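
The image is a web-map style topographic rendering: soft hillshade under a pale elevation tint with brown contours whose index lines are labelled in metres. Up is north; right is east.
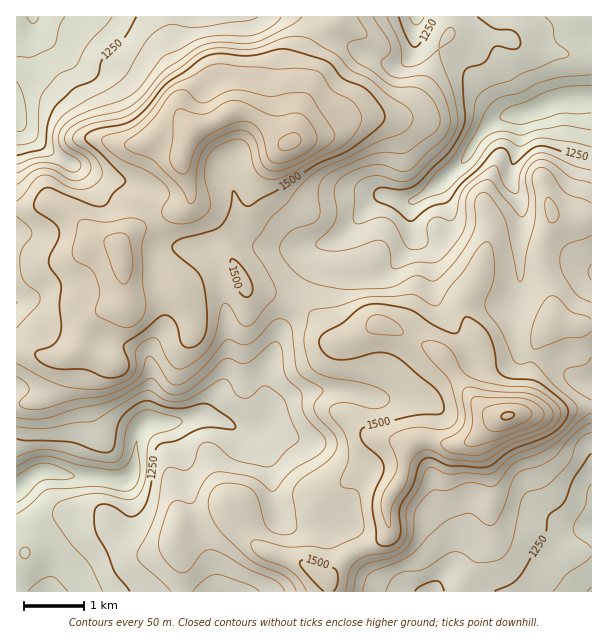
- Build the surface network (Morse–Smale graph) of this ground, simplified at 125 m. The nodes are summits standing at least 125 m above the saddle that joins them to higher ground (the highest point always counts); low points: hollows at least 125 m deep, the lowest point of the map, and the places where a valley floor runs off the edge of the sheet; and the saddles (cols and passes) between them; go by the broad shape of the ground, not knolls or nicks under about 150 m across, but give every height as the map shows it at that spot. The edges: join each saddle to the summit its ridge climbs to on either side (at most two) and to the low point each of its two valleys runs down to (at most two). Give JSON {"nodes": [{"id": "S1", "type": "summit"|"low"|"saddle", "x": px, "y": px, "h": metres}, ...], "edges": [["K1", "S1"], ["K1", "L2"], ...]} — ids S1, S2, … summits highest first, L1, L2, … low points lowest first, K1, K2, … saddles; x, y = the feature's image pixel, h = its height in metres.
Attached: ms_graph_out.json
{"nodes": [
{"id": "S1", "type": "summit", "x": 507, "y": 416, "h": 1756},
{"id": "S2", "type": "summit", "x": 290, "y": 143, "h": 1707},
{"id": "L1", "type": "low", "x": 579, "y": 99, "h": 1063},
{"id": "L2", "type": "low", "x": 17, "y": 491, "h": 1064},
{"id": "L3", "type": "low", "x": 32, "y": 17, "h": 1094},
{"id": "L4", "type": "low", "x": 591, "y": 591, "h": 1144},
{"id": "K1", "type": "saddle", "x": 362, "y": 549, "h": 1475},
{"id": "K2", "type": "saddle", "x": 533, "y": 356, "h": 1448},
{"id": "K3", "type": "saddle", "x": 291, "y": 302, "h": 1438},
{"id": "K4", "type": "saddle", "x": 323, "y": 32, "h": 1435}],
"edges": [["K1", "S1"], ["K1", "L2"], ["K1", "L4"], ["K2", "S1"], ["K2", "L1"], ["K2", "L4"], ["K3", "S1"], ["K3", "S2"], ["K3", "L1"], ["K3", "L2"], ["K4", "S1"], ["K4", "S2"], ["K4", "L1"], ["K4", "L3"]]}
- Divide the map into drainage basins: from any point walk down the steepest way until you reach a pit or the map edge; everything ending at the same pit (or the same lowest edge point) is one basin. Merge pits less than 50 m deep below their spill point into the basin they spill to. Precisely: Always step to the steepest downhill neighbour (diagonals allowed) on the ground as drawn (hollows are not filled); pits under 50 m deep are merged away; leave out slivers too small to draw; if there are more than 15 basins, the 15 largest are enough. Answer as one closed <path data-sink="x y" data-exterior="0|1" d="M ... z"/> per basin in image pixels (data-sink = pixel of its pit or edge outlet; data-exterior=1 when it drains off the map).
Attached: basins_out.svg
<path data-sink="578 99" data-exterior="0" d="M591 16l-139 0-2 19-12 16-5 17-11 22-7 12-10 10-9 4-37 0-36 18-21 4-14 6-4-2-21-21-18-9-14 0-21 12-15 4-8 13-6 20 11 34-2 8-11 8-27 9-23 14-7 6-2 9 2 8 4 27 5 4 9 0 27-5 10 7 27-26 17-8 7 0 7 8 11 25 8 3 18 2 28 12 22 18 4 9 7 7 11 2 9-4 22-13 18 3 45 24 7 7 19 30 19 20 14 7 21-2 5-6 5-13 6-45 4-9 15-18 0-18-7-26-4-21 2-16 8-18 0-11 12 5 28 0z"/><path data-sink="17 489" data-exterior="1" d="M228 256l-7 0-17 8-27 26-10-7-36 5-6-6 1 24-10 18-8 27 0 6 3 5-30-13-22 9-11 0-19-8-13 1 1 202 7 0 7-10 20-20 18-7 23-2 13 3 13 22 13 11 7 3 18-1 15-6 5-5 6 23 1 28 144 0-1-14 21-22 36-16 5-6 2-7-4-9 0-15 14-21 8-35 5-5 7-3 15 1 14 5 16-1 8-4 19-18 10-5-19-8-19-20-19-30-11-10-50-24-9 0-22 13-17 4-10-9-4-9-22-18-28-12-18-2-8-3-11-25z"/><path data-sink="33 17" data-exterior="1" d="M335 16l-318 0-1 193 38-5 17 8 24 24 18 6 6 5 3-7 16-12 23-12 24-8 5-5 2-8-11-34 6-20 8-13 15-4 21-12 14 0 18 9 21 21 4 2 6-4 10-47 3-36 9-18 14-14 6-2z"/><path data-sink="591 591" data-exterior="1" d="M558 322l-6 2-14 17-4 9-6 45-5 13-5 6-21 6-24 20-8 4-16 1-14-5-15-1-7 3-5 5-8 35-14 21 0 15 4 9-2 7-5 6-36 16-21 22 3 14 263-1 0-265-25-1z"/><path data-sink="417 17" data-exterior="1" d="M450 16l-114 0 0 7-6 2-14 14-8 14-6 49-8 38 29-6 36-18 37 0 9-4 10-10 7-12 11-22 5-17 12-16z"/><path data-sink="17 303" data-exterior="1" d="M54 204l-10 0-12 4-16 2 0 140 13 0 19 8 11 0 18-8 3-6 2-11 10-15 9-6 19-5 6-4-2-33-4-22-7-6-18-6-24-24z"/><path data-sink="47 591" data-exterior="1" d="M92 514l-23 2-18 7-20 20-7 10-8 1 1 38 165-1 0-27-6-23-5 5-15 6-18 1-7-3-13-11-13-22z"/><path data-sink="591 272" data-exterior="1" d="M552 212l0 12-8 18-2 16 4 21 7 26 0 16 14 4 24 0 1-106-28-1z"/>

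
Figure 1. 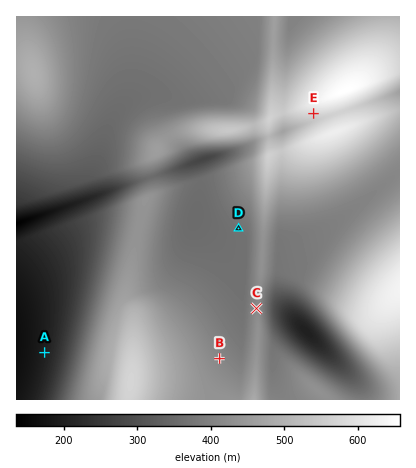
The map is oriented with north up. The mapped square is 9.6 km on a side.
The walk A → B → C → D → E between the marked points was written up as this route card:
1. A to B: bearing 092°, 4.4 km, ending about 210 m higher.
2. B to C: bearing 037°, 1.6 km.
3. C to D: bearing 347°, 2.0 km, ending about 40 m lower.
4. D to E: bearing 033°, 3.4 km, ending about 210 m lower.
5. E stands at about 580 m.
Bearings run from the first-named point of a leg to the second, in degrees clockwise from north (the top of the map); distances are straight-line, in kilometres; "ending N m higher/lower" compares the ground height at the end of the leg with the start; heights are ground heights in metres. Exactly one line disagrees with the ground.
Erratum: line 4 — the sense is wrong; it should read higher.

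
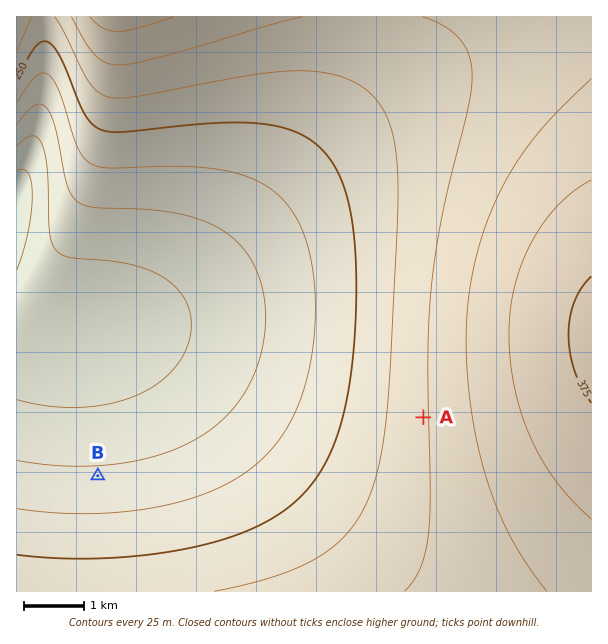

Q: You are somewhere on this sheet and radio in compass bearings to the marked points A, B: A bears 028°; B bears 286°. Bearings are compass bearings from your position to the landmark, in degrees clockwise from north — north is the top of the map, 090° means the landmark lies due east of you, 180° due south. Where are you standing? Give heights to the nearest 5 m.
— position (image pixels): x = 353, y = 549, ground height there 280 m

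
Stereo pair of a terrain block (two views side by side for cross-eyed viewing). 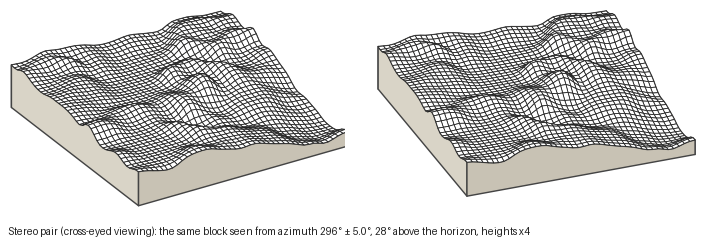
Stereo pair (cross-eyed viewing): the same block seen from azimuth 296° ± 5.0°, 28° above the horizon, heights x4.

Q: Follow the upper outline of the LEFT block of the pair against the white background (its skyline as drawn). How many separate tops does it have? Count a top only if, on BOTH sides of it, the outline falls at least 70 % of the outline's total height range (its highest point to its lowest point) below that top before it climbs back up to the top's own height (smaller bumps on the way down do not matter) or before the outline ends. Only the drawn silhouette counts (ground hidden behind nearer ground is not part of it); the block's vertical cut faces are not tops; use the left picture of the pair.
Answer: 0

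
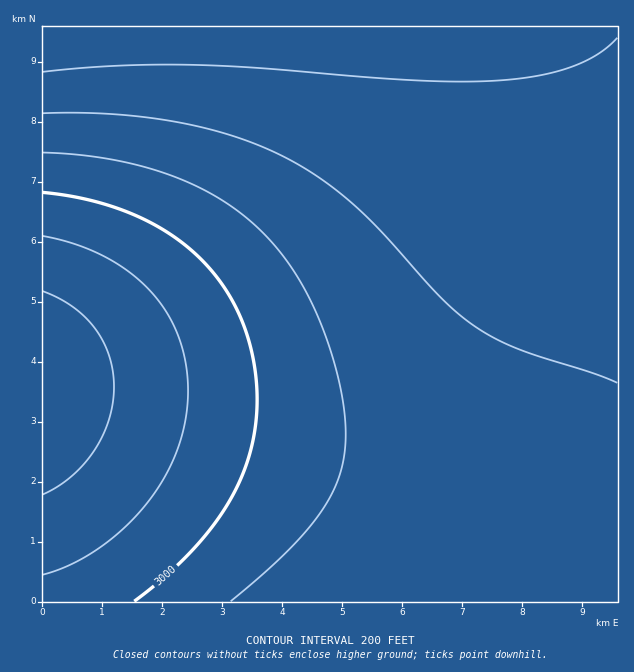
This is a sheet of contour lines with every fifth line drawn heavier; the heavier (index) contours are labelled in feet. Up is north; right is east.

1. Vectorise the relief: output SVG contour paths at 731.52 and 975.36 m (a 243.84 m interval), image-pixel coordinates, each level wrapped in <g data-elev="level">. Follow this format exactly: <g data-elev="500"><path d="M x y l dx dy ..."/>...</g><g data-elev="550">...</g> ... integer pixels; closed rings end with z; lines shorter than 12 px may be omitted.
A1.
<g data-elev="731.52"><path d="M617 38l-19 16-28 13-34 9-40 5-39 1-45-2-156-12-66-3-75 1-72 6"/></g><g data-elev="975.36"><path d="M43 575l28-11 27-15 26-21 23-24 17-26 13-28 8-29 3-30-2-28-8-27-12-24-16-21-22-20-24-15-30-12-31-8"/></g>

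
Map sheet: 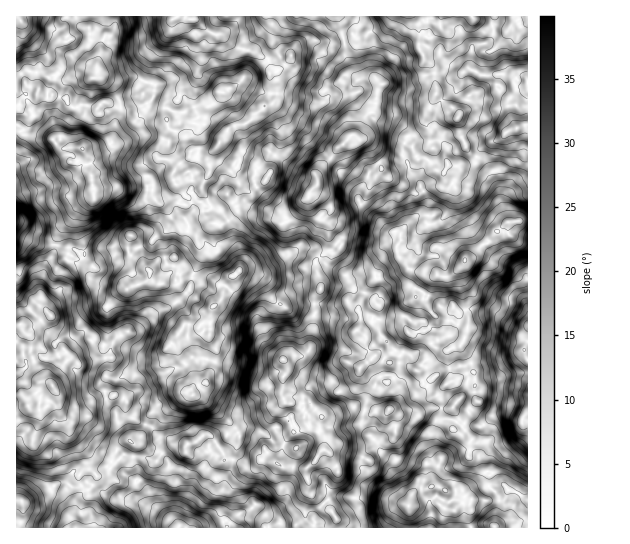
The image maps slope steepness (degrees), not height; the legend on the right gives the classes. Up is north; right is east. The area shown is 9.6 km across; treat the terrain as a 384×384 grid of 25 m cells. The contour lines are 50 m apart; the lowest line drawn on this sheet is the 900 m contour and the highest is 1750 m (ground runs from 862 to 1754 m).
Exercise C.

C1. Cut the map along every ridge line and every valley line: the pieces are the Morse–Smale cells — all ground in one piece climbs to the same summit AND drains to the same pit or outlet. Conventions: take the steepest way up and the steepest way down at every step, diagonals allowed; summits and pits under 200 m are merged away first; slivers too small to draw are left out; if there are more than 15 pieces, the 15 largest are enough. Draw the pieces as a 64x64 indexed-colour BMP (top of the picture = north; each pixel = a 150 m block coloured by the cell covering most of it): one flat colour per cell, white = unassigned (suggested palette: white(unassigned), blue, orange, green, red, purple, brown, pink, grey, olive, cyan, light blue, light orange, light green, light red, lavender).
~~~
<image width="64" height="64" href="data:image/bmp;base64,Qk12CAAAAAAAAHYAAAAoAAAAQAAAAEAAAAABAAQAAAAAAAAIAAATCwAAEwsAABAAAAAAAAAA////ALR3HwAOf/8ALKAsACgn1gC9Z5QAS1aMAMJ34wB/f38AIr28AM++FwDox64AeLv/AIrfmACWmP8A1bDFAO7u7u3d3d3d3d0AAAAAAAAAAAAAVVVVVVVVVVVVVVVVDu7u7d3d3d3d0AAAAAAAAAAAAABVVVVVVVVVVVVVVVUO7u7t3d3d3d0AAAAAAAAAAAAABVVVVVVVVVVVVVVVVe7u7u7d3d3dAAAAAAAAAAAAAAAFVVVVVVVVVVVVVVVV7u7u7t3d3d0AAAAAAAAAAAAAAAAAAABVVVVVVVVVVQDu7u7uAN3d0AAAAAAAAAAAAAAAAAAABVVVVVVVVVVQAO7u7u4A3d3QAAAAAAAAAAAAAAAAAABVVVVVVVVVVQAA7u7u7u3d3dAAAAAAAAAAAAAAAAAABVVVVVVVVVUAAADu7u7u7d3d0AAAAAAAAAAARmZgAAAFVVVVVVVVVQAAAO7u7u7t3d3QAAAAAAAAAARGZmYAAABVVVVVVVVQAAAA7u7u7t3d3dAAAAAAAAAABERmZmZmZgVVVVVVVVAAAADu7u7t3d3d3QAAAAAAAABERGZmZmZmFVVVVVVVUAAAAO7u7u3d3d3dAAAAAAAERERGZmZmZmYRVVVVVVGAAAAA7u7u3d3d3dMAAAAAAERERGZmZmZmYRFVVVVVUYiAAADu7u7d3d3dMzAAAAAERERERmZmZmZmEREVVVVRGIiIiAAA7TM93d0zMzMAAERERERGZmZmZmYREREREREYiIiIAADjMzMz0zMzMzAEREREREZmZmZmZhERERERERiIiIgAAAMzMzMzMzMzM0RERERERmZmZmZmERERERERGIiIiAAAAzMzMzMzMzMzAERERERGZmZmZmYREREREREYiIiIAAADMzMzMzMzMzMARERERERmZmZmYRERERERERiIiIgAAAAzMzMzMzMzMAAERERERGZmZmZmERERERERGIiIiAAAADMzMzMzMzMAAARERERERmZmZmYRERERERGIiIiIAAAAMzMzMzMzMwAABERERERERmZmZhEREREREYiIiIgAAAMzMzMzMzMzAABERERERERGZmZmERERERERiIiIiAAAMzMzMzMzMzMAAEREREREREZmZmERERERERGIiIiIAAAzMzMzMzMzMzMwRERERERERmZmYRERERERERiIiIgAADMzMzMzMzMzMzNERERERERGZmZhERERERERiIiIiAAAMzMzMzMzMzMzO0REREREREZmZmERERERERGIiIiIAAADMzMzMzMzMzO7u0RERERERmZmYREREREREYiIiIgAAAMzMzMzMzMzO7u7REREREREZmZmERERERERiIiIiAAAADMzMzMzMzO7u7tERERERERmZmYRERERERGIiIiIAAAAMzMzMzM7u7u7u7RERERERGZmZmERERERGIiIiIgAAAAzMzMzMzu7u7u7u7u7REREYRERYRERERERiIiIiAAAAAMzMzMzM7u7u7u7u7u0REQRERERERERERGIiIiIAAAAAAMzMzMzM7u7u7u7u7u0S7ERERERERERERGIiIgAD/AAAAADMzMzO7u7u7u7u7u7sRERERERERERERiIiA//8AAAAAAzMzM7u7u7u7u7u7uxEREREREREREREYiI////AAAAAAAzMzO7u7u7u7u7u7ERERERERERERERGIj////wAAAAADMzO7siK7u7sru7sREREREREREREREQAP////AAAAAAAzO7uyIiIiIiK7uxERERERERERERERAA/////wAAAAAzM7KyIiIiIiIiu7EREREREREREREREAD//////wAAADAAAiIiIiIiIiIrEREREREREREREREAAP//////cAAHcAACIiIiIiIiIiEREREREREREREREQAA//////d3d3d3cCIiIiIiIiIiIhERERERERERERERAAD/////93d3d3d3IiIiIiIiIiIiERERERERERERERAAAP/////3d3d3d3cCIiIiIiIiIiIhERERERERmZkREAAA//////d3d3d3AAAiIiIiIiIiIiEREREREZmZmZwAAAD///+qqnd3d3cAACIiIiIiIiIiIhEREREZmZmZzAAAAP//+qqqqnd3dwACIiIiIiIiIiIiIREREZmZmZnMzAAA+qqqqqqqd3d3cCIiIiIiIiIiIiIiKZmZmZmZmczMwACqqqqqqqp3d3dyIiIiIiIiIiIiIiIpmZmZmZmczMzMAKqqqqqqqqd3d3IiIiIiIiIiIiIiIiKZmZmZmZzMzMwAqqqqqqqqp3dwAiIiIiIiIiIiIiIiIimZmZmZnMzMzACqqqqqqqqndwAAIiIiIiIiIiIiIiIiKZmZmZzMzMzMAKqqqqqqqnd3AHdyIiIiIiIiIiIiIiIpmZmZnMzMzMwAqqqqqqqnd3d3d3ciIiIiIiIiIiIiIimZmZnMzMzMzMyqqqqqqnd3d3d3dyIiIiIiIiIiIiKZmZmZmczMzMzMzKqqqqqqd3d3d3d3ciIiIiIiIiIiIpmZmZmZzMzMzMzMqqqqqqp3d3d3d3dyIiIiIiIiIiIpmZmZmZzMzMzMzMyqqqqqqqd3d3d3d3IiIiIiIiIiIimZmZmZnMzMzMzMzKqqqqqqB3d3d3d3ciIiIiIiIiIiKZmZmZnMzMzMzMzMqqqqqqAAd3d3d3dyIiIiIiIiIiIpmZmZmZDMzMzMzMyqqqqqoAB3d3d3dyIiIiIiIiIiIimZmZmZAAzMzMzAzKqqqqoAAHd3d3d3IiIiIiIiIiIimZmZmZkADMzMAAAM"/>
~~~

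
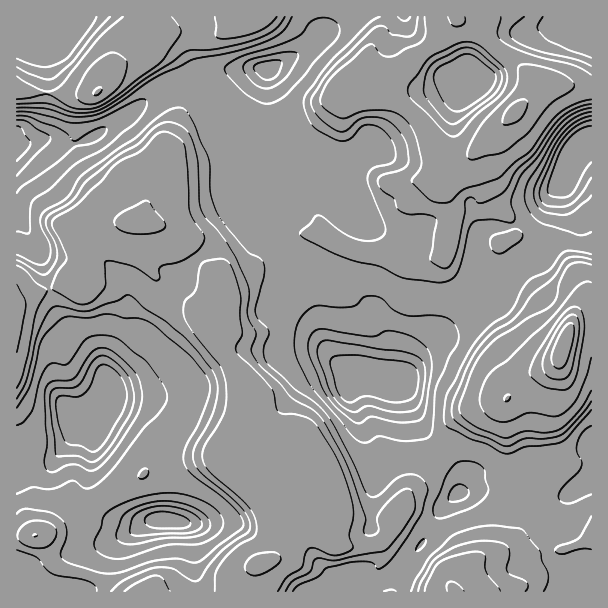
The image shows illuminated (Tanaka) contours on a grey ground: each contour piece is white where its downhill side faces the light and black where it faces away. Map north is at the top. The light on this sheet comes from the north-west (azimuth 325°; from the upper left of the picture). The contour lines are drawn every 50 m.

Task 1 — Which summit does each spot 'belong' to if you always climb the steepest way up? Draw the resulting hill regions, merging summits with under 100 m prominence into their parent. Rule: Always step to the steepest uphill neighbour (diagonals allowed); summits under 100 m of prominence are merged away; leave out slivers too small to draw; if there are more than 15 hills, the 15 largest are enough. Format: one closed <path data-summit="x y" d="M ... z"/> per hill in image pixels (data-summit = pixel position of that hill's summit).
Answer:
<path data-summit="17 315" d="M266 68l-66 0-35 18-75 53-18 6-9 0-10-6-11 0-19 5-7 3 0 296 8 6 6 13-2 5-12 9 1 116 333 0 4-3 26-6 19-12 25-29 18-35 18-16 0-26-4-9-10-6-11-4-5-5-27-55-14 0-21-6-9 0-6-7-6-1-10-9-15-22-6-29-6-12 0-15-3-6-11-13-15-8-13-13-9-11-6-12-1-18-18-28-8-33-6-14 10-3 12-12 23-39z"/><path data-summit="515 113" d="M591 16l-267 0 0 17-12 13-46 23 2 39 6 21 4 30 6 18 0 17-6 8-26 2 1 18 6 12 9 11 13 13 9 4 14 13 6 10 0 15 6 12 8 32 13 19 10 9 6 1 6 7 9 0 21 6 12-1 7-14 20-28 44-25 3-9-5-12 0-13 6-14 3 2 18 6 6 6 1-9 11-13 21-10 8-7 8-23 2-28 11-15 5-17 6-10 16-5z"/><path data-summit="563 347" d="M591 148l-15 4-6 10-5 17-11 15-2 28-8 23-8 7-21 10-11 13-1 9-6-6-18-6-3-2-6 14 0 13 5 12-3 9-44 25-7 7-18 30-1 4 25 53 8 9 17 6 8 13-1 28 36-7 18 19 14 5 7 0 20-6 38-25z"/><path data-summit="98 92" d="M323 16l-306 0-1 130 26-7 11 0 10 6 9 0 18-6 75-53 35-18 70 0 42-22 12-13z"/><path data-summit="455 591" d="M591 480l-37 24-20 6-7 0-14-5-18-19-37 7-16 14-18 35-25 29-19 12-30 8 241 1z"/>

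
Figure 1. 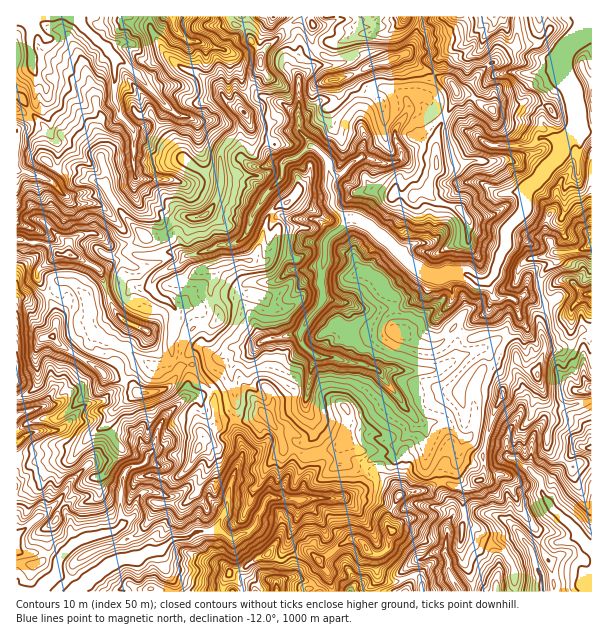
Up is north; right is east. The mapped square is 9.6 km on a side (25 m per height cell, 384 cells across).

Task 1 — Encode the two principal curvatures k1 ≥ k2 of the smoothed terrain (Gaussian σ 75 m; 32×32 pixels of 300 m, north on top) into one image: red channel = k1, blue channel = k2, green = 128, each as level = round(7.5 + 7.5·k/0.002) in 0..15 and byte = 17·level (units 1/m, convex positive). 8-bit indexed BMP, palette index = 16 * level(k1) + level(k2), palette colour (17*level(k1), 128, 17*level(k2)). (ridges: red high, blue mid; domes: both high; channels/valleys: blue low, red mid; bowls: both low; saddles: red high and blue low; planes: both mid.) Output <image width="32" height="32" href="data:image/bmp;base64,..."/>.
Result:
<image width="32" height="32" href="data:image/bmp;base64,Qk02CAAAAAAAADYEAAAoAAAAIAAAACAAAAABAAgAAAAAAAAEAAATCwAAEwsAAAABAAAAAAAAAIAAABGAAAAigAAAM4AAAESAAABVgAAAZoAAAHeAAACIgAAAmYAAAKqAAAC7gAAAzIAAAN2AAADugAAA/4AAAACAEQARgBEAIoARADOAEQBEgBEAVYARAGaAEQB3gBEAiIARAJmAEQCqgBEAu4ARAMyAEQDdgBEA7oARAP+AEQAAgCIAEYAiACKAIgAzgCIARIAiAFWAIgBmgCIAd4AiAIiAIgCZgCIAqoAiALuAIgDMgCIA3YAiAO6AIgD/gCIAAIAzABGAMwAigDMAM4AzAESAMwBVgDMAZoAzAHeAMwCIgDMAmYAzAKqAMwC7gDMAzIAzAN2AMwDugDMA/4AzAACARAARgEQAIoBEADOARABEgEQAVYBEAGaARAB3gEQAiIBEAJmARACqgEQAu4BEAMyARADdgEQA7oBEAP+ARAAAgFUAEYBVACKAVQAzgFUARIBVAFWAVQBmgFUAd4BVAIiAVQCZgFUAqoBVALuAVQDMgFUA3YBVAO6AVQD/gFUAAIBmABGAZgAigGYAM4BmAESAZgBVgGYAZoBmAHeAZgCIgGYAmYBmAKqAZgC7gGYAzIBmAN2AZgDugGYA/4BmAACAdwARgHcAIoB3ADOAdwBEgHcAVYB3AGaAdwB3gHcAiIB3AJmAdwCqgHcAu4B3AMyAdwDdgHcA7oB3AP+AdwAAgIgAEYCIACKAiAAzgIgARICIAFWAiABmgIgAd4CIAIiAiACZgIgAqoCIALuAiADMgIgA3YCIAO6AiAD/gIgAAICZABGAmQAigJkAM4CZAESAmQBVgJkAZoCZAHeAmQCIgJkAmYCZAKqAmQC7gJkAzICZAN2AmQDugJkA/4CZAACAqgARgKoAIoCqADOAqgBEgKoAVYCqAGaAqgB3gKoAiICqAJmAqgCqgKoAu4CqAMyAqgDdgKoA7oCqAP+AqgAAgLsAEYC7ACKAuwAzgLsARIC7AFWAuwBmgLsAd4C7AIiAuwCZgLsAqoC7ALuAuwDMgLsA3YC7AO6AuwD/gLsAAIDMABGAzAAigMwAM4DMAESAzABVgMwAZoDMAHeAzACIgMwAmYDMAKqAzAC7gMwAzIDMAN2AzADugMwA/4DMAACA3QARgN0AIoDdADOA3QBEgN0AVYDdAGaA3QB3gN0AiIDdAJmA3QCqgN0Au4DdAMyA3QDdgN0A7oDdAP+A3QAAgO4AEYDuACKA7gAzgO4ARIDuAFWA7gBmgO4Ad4DuAIiA7gCZgO4AqoDuALuA7gDMgO4A3YDuAO6A7gD/gO4AAID/ABGA/wAigP8AM4D/AESA/wBVgP8AZoD/AHeA/wCIgP8AmYD/AKqA/wC7gP8AzID/AN2A/wDugP8A/4D/AIeGl4WFp7fJpJaV2ba1gLWl5oG2t6TppoDXcsiWpJd2l6eFuIWEhJV0l6X49PXXpMfGgba1gaOzw6eE14S2h4eFloWVt7aWdYO1pqRhx/e1yNXU+PWWlJDmh6angqWWhoPHpoWEhKamlJKQoNBg9pOnlbeR6OiWctSnl4O2p5WVlnK0t6eUg9i12NaA96D4k6W3hITVsrKjo4JzlbZ0hLenp4SWx5DUkZO0paC244CxoJCChab49rTGx6allXSWuIeXpqLYstD25tamtIDnprWluKeWpaV0pobY9vigg7enp4entnPn03Cmx6fIgJW4pqeXh4eHh4aHhreycKLZtbaSpJa3pseTooSmuKaCpqaHhoeYh4eHh4eHheWhouiGddPVtYSmpoWlkqiXp6Wop4eFh6eHh4eGh4eF94DWtJeH5ICVlpSlt7eTlJaXhpeXhpSoqIaXhJiHh4XXpZS2lcjCxnV1xrS3tteVp4eGl5enoqinqJOniIeIhqbFpcZ0ksDEdKX3poZ2hqeGh5aXl7iho5CQg5WGhoeHdqbHtYaWsObnxnWGhLWFloaGloK3tLCzxreYh5iYh4d2t5XXppaw2Ld2hpXm+YSXl5eXlKKQ5ciXh5iYl6WntsfGkceFqLGWtoaF95SEhoeHqIaHqNeQx6SVh5bHoubEgdTFtoK3cbWHhpW1doaGh4eHhpeXyMOgpJenyJO21LWQwJDGyJCjxnNz5oSHhZWnl5eGhZO0kMPJqNiVcXGBkID2osVxtnO06PfEpIaWlYKz1+a4qNazgOfHpXDD9ZP1gbH41+e19+PX1cW1lqiXp6SggNaolJKg6aSAk4Gi6OmTcbL4kfaw9qOmyJK3lZa3qLiywrek1cOAcJSnuJWm6KOBcuSB+bK1gnGR1pOWmJamp8eA98jWgNSkyaeYp9emtNWC55S1o5OQtrfHcaSUg3a3p8OQ98eA6dinl6eWgpGBg4SUppSQtManpreAp6a3lbeWxaDU+JCgxpCklri3xenHpYSmpKPIhYa4yIComKiUx4W35eCgsueQ14GnuJa0sMCjpoaVhJaHh6a3gKXIpoSmxba2oLPYp5K3pYe3hHDFxpWElXWmhoeHt4DV94CQgoP4paeQt6eGhaiFh5eVpPqVhralhLd1h4fIgMeiosel58aSlLDGlIWGh4aHddjF2KW3poWFhoaHl7eDpHKVpbWno9fnkMb55pR0hZbGx8WQonN2hqWGh4eohnSlp9i3lpVh92OGlaSV1/jYtYR1lPe2lXWFp5aGh6eEhXW3toBwgqTm1oWmdYWVhLbIhoaFpqanpoWGhoeXhYaopseCpcfJ16aTtsnGt6enguWFloZ0tYanloc="/>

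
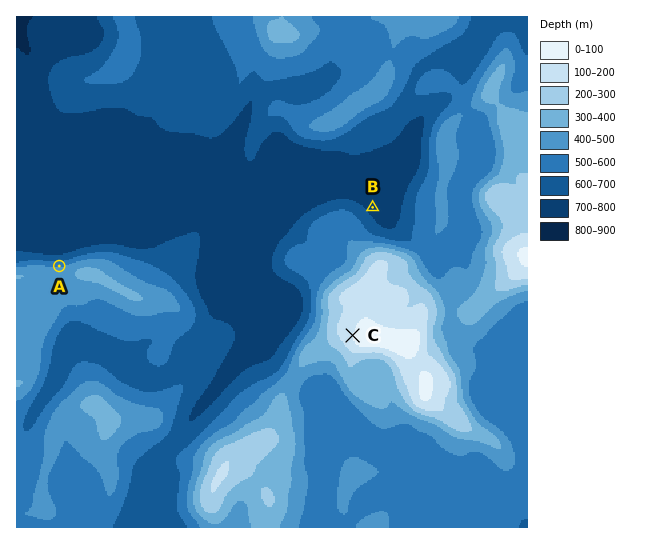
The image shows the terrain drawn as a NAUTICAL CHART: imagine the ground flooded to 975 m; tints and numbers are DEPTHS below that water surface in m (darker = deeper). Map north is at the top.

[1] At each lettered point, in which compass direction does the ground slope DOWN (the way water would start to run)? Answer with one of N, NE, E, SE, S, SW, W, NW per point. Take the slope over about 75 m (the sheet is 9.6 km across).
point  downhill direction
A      N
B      NE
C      W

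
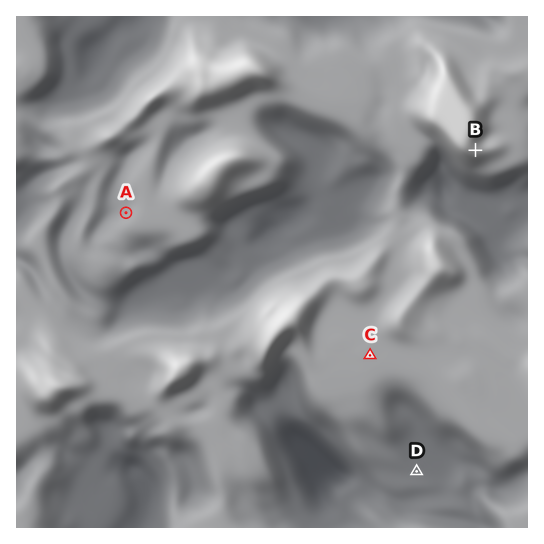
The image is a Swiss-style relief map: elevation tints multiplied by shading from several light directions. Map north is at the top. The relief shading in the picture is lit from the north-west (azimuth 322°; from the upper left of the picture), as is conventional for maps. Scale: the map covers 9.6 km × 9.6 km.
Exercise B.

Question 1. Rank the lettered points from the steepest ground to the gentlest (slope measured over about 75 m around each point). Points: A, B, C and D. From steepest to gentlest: B A D C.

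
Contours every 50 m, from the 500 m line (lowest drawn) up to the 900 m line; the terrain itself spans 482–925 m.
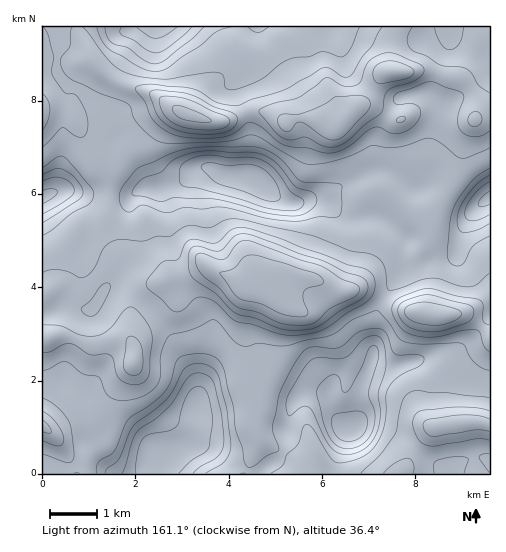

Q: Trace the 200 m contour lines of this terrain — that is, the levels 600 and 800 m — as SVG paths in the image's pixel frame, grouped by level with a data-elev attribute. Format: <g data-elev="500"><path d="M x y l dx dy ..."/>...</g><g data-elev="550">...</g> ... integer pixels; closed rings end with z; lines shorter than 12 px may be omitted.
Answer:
<g data-elev="600"><path d="M489 431l-15-1-41 7-7-4-3-7 1-4 4-2 29-5 20 0 12 4"/><path d="M43 420l6 6 2 5-1 2-7-1"/><path d="M134 375l-8-3-3-7 3-25 2-3 3-1 5 2 4 5 3 14-1 14-4 3z"/><path d="M423 331l-13-3-8-7-4-11 1-5 3-2 16-7 11-1 38 9 6 5 0 8-7 6-25 8z"/><path d="M288 330l-12-3-21-9-19-4-21-21-20-13-4-5-2-7-1-13 3-6 7-3 21 5 4-2 13-14 5-1 7 0 52 20 23 7 22 11 16 5 5 4 2 8-5 8-24 14-17 13-13 5z"/><path d="M326 147l-20-10-15 3-8-2-9-8-14-16-1-3 14-7 26-7 27-19 5 1 14 7 12-1 4-4 4-14 4-5 5-5 9-4 13 1 27 12 1 6-6 6-8 5-17 4-5 4-4 6-2 14-3 4-14 10-21 18-9 4z"/><path d="M197 134l-20-4-14-8-7-10-6-17 0-3 8-2 30 4 10 3 16 10 18 5 5 6-2 8-8 6-12 2z"/><path d="M472 126l-4-4 0-5 4-4 6-1 4 4-1 6-3 4z"/><path d="M398 123l-2-3 2-2 5-2 2 2-1 3z"/></g><g data-elev="800"><path d="M206 473l19-12 5-10 1-9-4-33-9-34-7-8-13-4-7 2-6 3-18 31-33 27-5 8-9 24-4 4-9 7-2 4"/><path d="M340 454l11 0 12-4 9-9 6-12 2-16-2-20 8-29-2-20-3-6-4-2-7 0-7 3-12 15-6 4-8 1-18-2-8 3-9 12-15 26-1 9 3 9 14-9 7 1 18 35 5 7z"/><path d="M43 223l36-23 3-4 1-4-2-6-6-8-13-9-7 0-12 6"/><path d="M285 216l13 0 10-4 8-8 0-8-4-4-13-3-4-3-14-19-9-7-8-5-9-2-47-2-22 3-14 7-12 11-18 7-7 7-3 6 2 4 10 0 16 5 16-3 40 1 48 13z"/><path d="M489 175l-11 8-12 14-7 12-2 11 2 10 5 3 13-3 12-6"/><path d="M105 27l2 9 4 6 17 6 16 12 11 4 5-1 6-4 27-21 11-11"/></g>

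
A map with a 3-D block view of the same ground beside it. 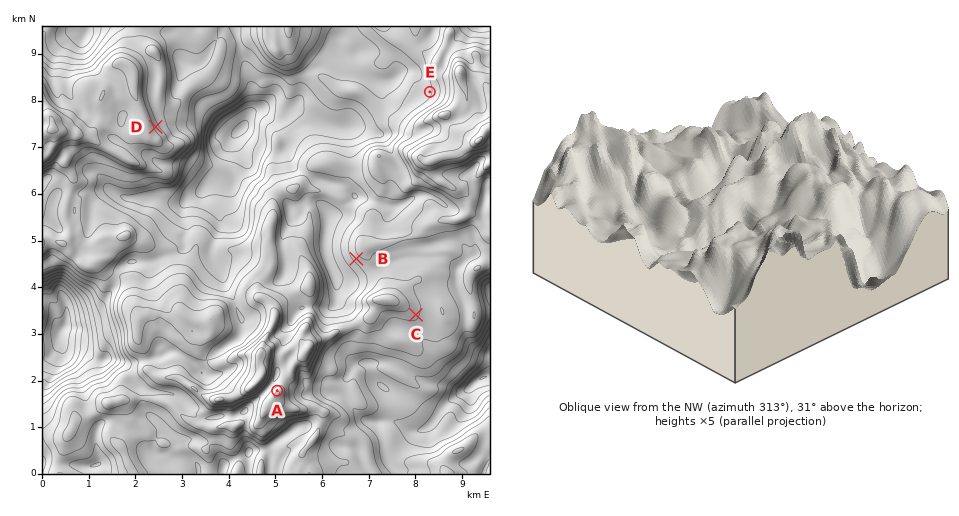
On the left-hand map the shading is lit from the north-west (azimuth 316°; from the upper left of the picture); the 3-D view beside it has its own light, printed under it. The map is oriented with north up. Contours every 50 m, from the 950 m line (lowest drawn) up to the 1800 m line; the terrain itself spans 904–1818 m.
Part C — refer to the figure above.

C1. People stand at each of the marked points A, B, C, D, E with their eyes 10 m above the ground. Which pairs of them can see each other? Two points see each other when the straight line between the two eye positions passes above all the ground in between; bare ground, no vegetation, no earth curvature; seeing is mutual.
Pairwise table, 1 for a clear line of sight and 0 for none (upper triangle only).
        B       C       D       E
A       0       1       0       0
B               0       1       0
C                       0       0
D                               1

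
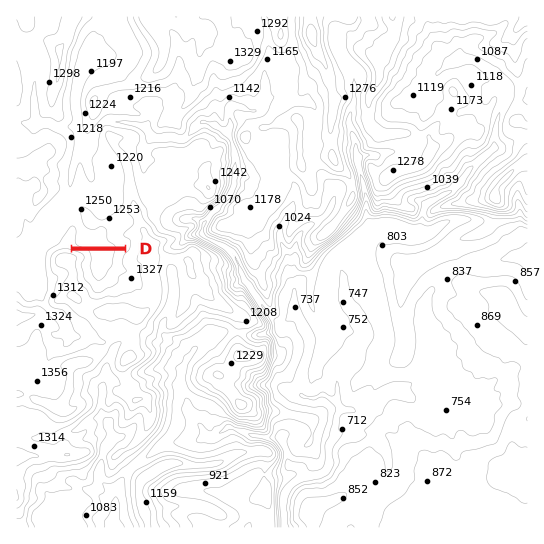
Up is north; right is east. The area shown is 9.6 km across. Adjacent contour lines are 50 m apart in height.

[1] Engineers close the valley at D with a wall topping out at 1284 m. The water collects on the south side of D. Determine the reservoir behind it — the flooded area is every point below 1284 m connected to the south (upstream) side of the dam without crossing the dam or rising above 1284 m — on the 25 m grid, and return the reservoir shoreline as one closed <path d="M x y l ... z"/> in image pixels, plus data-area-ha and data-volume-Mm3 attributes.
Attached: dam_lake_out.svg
<path d="M122 251l-40 0-1 0 4 2 2 4 0 2-3 4 1 12 2 3 5 5 1 4 4 4 2 0 3-2 5-5 3 0 3-3 2-3 0-3 5-4 0-14 3-6-1 0z" data-area-ha="40" data-volume-Mm3="12.18"/>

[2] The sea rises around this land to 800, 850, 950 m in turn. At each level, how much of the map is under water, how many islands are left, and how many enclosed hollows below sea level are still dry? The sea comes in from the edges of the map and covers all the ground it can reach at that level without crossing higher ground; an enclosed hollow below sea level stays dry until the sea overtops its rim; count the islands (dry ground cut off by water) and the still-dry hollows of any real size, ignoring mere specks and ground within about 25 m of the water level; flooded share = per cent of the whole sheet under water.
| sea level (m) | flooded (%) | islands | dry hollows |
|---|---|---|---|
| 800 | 13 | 0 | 0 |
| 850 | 21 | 0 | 0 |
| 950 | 33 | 0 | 0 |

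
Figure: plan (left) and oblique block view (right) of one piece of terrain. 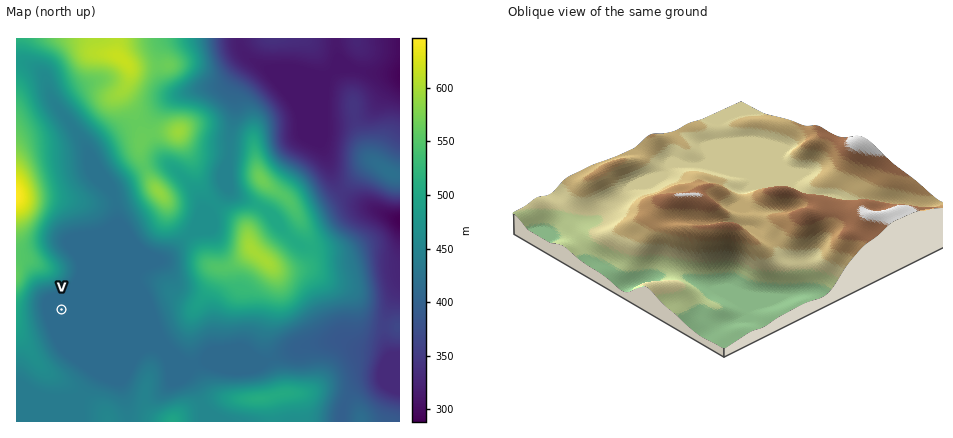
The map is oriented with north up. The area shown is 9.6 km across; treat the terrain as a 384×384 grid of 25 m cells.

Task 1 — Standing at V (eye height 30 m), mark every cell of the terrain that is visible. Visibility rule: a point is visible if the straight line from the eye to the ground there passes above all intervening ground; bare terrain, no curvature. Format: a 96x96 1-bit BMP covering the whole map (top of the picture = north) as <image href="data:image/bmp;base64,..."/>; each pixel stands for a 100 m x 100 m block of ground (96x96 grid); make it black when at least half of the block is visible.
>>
<image width="96" height="96" href="data:image/bmp;base64,Qk2+BAAAAAAAAD4AAAAoAAAAYAAAAGAAAAABAAEAAAAAAIAEAAATCwAAEwsAAAIAAAAAAAAA////AAAAAAAAAP4P/gAAAAAAAAAAAP8f/wAAAAAAAAAAAP///4AAAAAAAAAAAP///8DwAAAAAAAAAP////H8AAAAAAAAAP//g///4AAAAAAAAP//gP///gAAAAAAAP//gD////AAAAAAAf//gB////wAAAAAA///gB/////AAAAAD///gB/////gAAAAP///wB/////wAAAAf///wD/////wAAAB////wP//APAAAAAD////4fwAAAAAAAAH////4/AAAAAAAAAH////9/AAAAAAAAAP/////+AAAAAAAAAP/////+AAAAAAAAAf/////+AAAAAAAAAf/////+AAAAAAAAA//////+AAAAAAAAB//////+AAAAAAAAD//////+AAAAAAAAD///////AAAAAAAAD///////AAAAAAAAD///////AAAAAAAAD///////AAAAAAAAD///////gAAAAAAAD///////wHAAAAAAD///////wfAAAAAAD/////////AAAAAAD////////+AYAAAAD//////v/8B4AAAAD//////v/4D4AAAAD////////wH4AAAAB////////gHwAAAAB////////APwAAAAAfgf////+APgAAAAAAAf////8A/gAAAAAAAf////8B+AAAAAAAAP////4B8AAAAAAAAP////4B4AAAAAAAAP////wDwAAAAAAAAP////gDwAAAAAAAAP////ADwAAAAAAAAP///+AHwAAAAAAAAP///wAPwAAAAAAAAP///wAPgAAAAAAAAf///gAfgAAAAAAAAf///gAfgAAAAAAAA////gAfAAAAAAAAA////gAeAAAAAABwB////gAAAAAAAAB4B+D//AAAAAAAAAAIAAB/+AAAAAAAAAAAAAB/8AAAf4AAAAAAAAB/8AAAf4AAAAAAAAB/4AAAfgAAAAAAAAB/wAAAfAAAAAAAAAB/gAAAeAAAAAAAAAD/gAAAOAAAAAAAAAD/AAAAMAAAAAAAAAH/AAAAEAAAAAAAAAH/AAAAAAAAAAAAAAH+AAAAAAAAAAAAAAP+AAAAAAAAAAAAAAP8AAAAAAAAAAAAAAP8AAAAAAAAAAAAAAf4AAAAAAAAAAAAAAf4AAAAAAAAAAAAAA/wAAAAAAAAAAAAAA/wAAAAAAAAAAAAAB/gAAAAAAAAAAAAAD/gAAAAAAAAAAAAAD/gAAAAAAAAAAAAAH/wAAAAAAAAAAAAAP/wAAAAAAAAAAAAAP/4AAAAAAAAAAAAAf/4AAAAAAAAAAAAAf/8AAAAAAAAAAAAA/B8AAAAAAAAAAAAA+AcAAAAAAAAAAAAA8AMAAAAAAAAAAAAA8AMAAAAAAAAAAAAA8AMAAAAAAAAAAAAB+AMAAAAAAAAAAAAB/AIAAAAAAAAAAAAB/wQAAAAAAAAAAAAB//gAAAAAAAAAAAAB//AAAAAAAAAAAAAD/8AAAAAAAAAAAAADwAAAAAAAAAAAAAADgAAAAAAAAAAAAAADAAAAAAAAAAAAAAACAAAAAAAAAAAAAA="/>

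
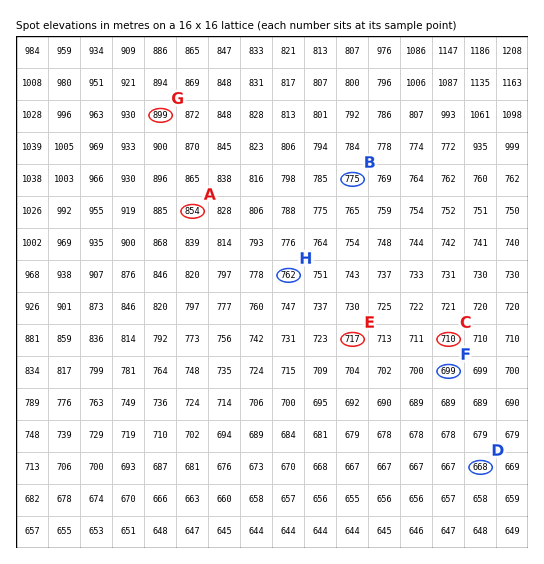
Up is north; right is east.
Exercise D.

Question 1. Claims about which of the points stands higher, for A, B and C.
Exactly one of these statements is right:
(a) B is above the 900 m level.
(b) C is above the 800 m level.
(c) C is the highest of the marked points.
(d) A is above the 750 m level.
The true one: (d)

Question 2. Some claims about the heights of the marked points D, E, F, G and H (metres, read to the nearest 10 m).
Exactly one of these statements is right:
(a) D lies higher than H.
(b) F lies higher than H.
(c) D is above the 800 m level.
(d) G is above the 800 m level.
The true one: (d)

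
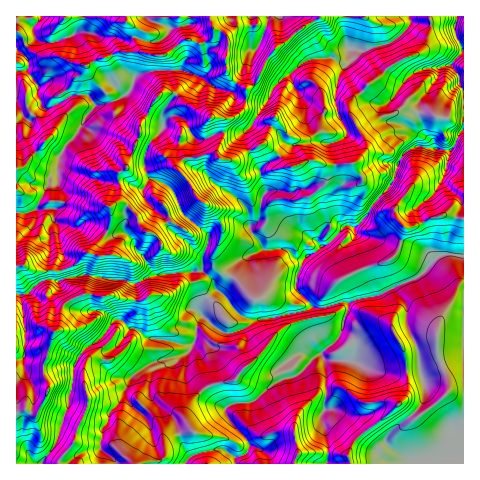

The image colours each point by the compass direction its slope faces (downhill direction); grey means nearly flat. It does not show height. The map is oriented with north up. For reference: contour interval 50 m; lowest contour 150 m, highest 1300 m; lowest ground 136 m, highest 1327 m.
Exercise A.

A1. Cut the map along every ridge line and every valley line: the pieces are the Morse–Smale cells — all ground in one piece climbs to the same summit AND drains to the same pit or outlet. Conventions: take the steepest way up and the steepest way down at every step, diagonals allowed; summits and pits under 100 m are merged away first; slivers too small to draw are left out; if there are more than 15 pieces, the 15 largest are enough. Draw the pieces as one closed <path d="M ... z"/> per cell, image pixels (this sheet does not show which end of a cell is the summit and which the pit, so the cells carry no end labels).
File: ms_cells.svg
<path d="M456 16l-136 0-22 15 17 28-13 4-29 26-5 12-14 19 3 4 16 3 11 14 7 4-14 13-11 5-6 6 6 24-5 8-1 16-11 10 14 22-24 11-4 4-9 22-5 6-7-5-2-8-9-7-13 0-36 3-17 8-47-8-22 2-8 4-14-1-11 6-8 8-11 0 1 170 218 0 1-7 11-4 2-9-22-27-2-6 1-4 8-4 21-2 21-19 23-8 22-21 6 7 27 1 25 11 40-2 7 19-3 13-13 15-22 18-2 7 5 7 27 15 46-1 0-206-12-3-12 1-22 22-37 18-21 3-11 5-7-1-17 6-13-2-16-18 1-14 6-14 19-14 5-1 19-19 9 1 7-6 10-15 18-20 5-8 3-13 8-14 10-4 35 3 4-4 4-13 5-3 0-81-9-17z"/><path d="M463 130l-4 3-4 13-4 4-35-3-10 4-8 14-3 13-5 8-18 20-10 15-7 6-9-1-19 19-5 1-19 14-6 14-1 14 16 18 13 2 17-6 7 1 11-5 21-3 37-18 22-22 24 1z"/><path d="M189 16l-172 0-1 87 7 13 6 4 12-16 2 4 6 0 22-13 17 0 9 11 20-6 9-6 21 20 6-11 7-9 16 0 15-12 2-5-1-4-10-3 2-13-16-22 3-7 16-3 3-4z"/><path d="M176 115l-11 5-5 13-11 11-5 13 0 9 5 12 18 7 9 10 7 19 26 21-2 11-4 10-1 15 10 8 2 8 7 5 5-6 9-22 4-4 24-11-14-22 11-10 1-16 5-8-6-24 6-6 11-5 14-13-7-4-11-14-20-5-2 5-8 6-25 0-15 7-6 0-5-4-6-14z"/><path d="M148 114l-7 9-1 13-14 29 1 2-8 6 1 26-10 8 2 10-6 18-14 19-5-1-13 13-12 5 2 7 26-3 47 8 17-8 47-3 2-2 0-14 4-10 2-11-26-21-7-19-9-10-17-7-3-4-3-8 3-18 16-21 0-3-5-5z"/><path d="M126 94l-9 6-22 6-10 12-8 16-12 12-6 11-1 25-5 8 0 28 5 7 0 11 6 20-4 8 2 6 12-4 13-13 5 1 17-26 3-11-2-10 10-8-1-26 8-6-1-2 14-29 1-13 7-8z"/><path d="M326 359l-2 2 2 9 0 27-4 24 7 25-3 17 91 1-26-15-4-4-1-6 36-35 4-15-5-18-11-1-31 2-25-11z"/><path d="M321 353l-22 21-23 8-21 19-21 2-8 4-1 4 2 6 22 27-2 9-12 5 1 6 90 0 2-2 1-16-7-25 4-24 0-27z"/><path d="M88 95l-17 0-22 13-6 0-2-4-12 16-6-4-7-12 1 108 9 1 11-5 13-28 8-8 2-18 5-8 12-12 8-16 10-13z"/><path d="M209 16l-19 0-3 9-16 3-3 7 16 22-2 14 19 6 15 11 15 3 6-8-10-9 0-38-15-9z"/><path d="M53 208l-15 0-12 5-10 0 1 53 8 0 4 3 12 3 21-2-2-6 4-8-6-20 0-11-5-7 1-8z"/><path d="M298 31l-13 12-6 2-11 12-13 27-9 5 0 11 20 2 7-13 12-12 17-14 13-4z"/><path d="M176 95l-13 17 0 12 10-9 7 1 6 6 6 14 5 4 6 0 15-7 27-1 7-6 14-23-20-3-7 14-9 5-8 0-13-1-9-5-14-8z"/><path d="M194 74l-3 8-15 13 10 10 23 13 21 1 12-8 3-11-7-1-9-8-15-4-13-10z"/><path d="M285 16l-17 1-1 9-9 22-8 3-3 4-6 20-4 7 1 3 7 3 10-3 9-22 9-11 25-21z"/>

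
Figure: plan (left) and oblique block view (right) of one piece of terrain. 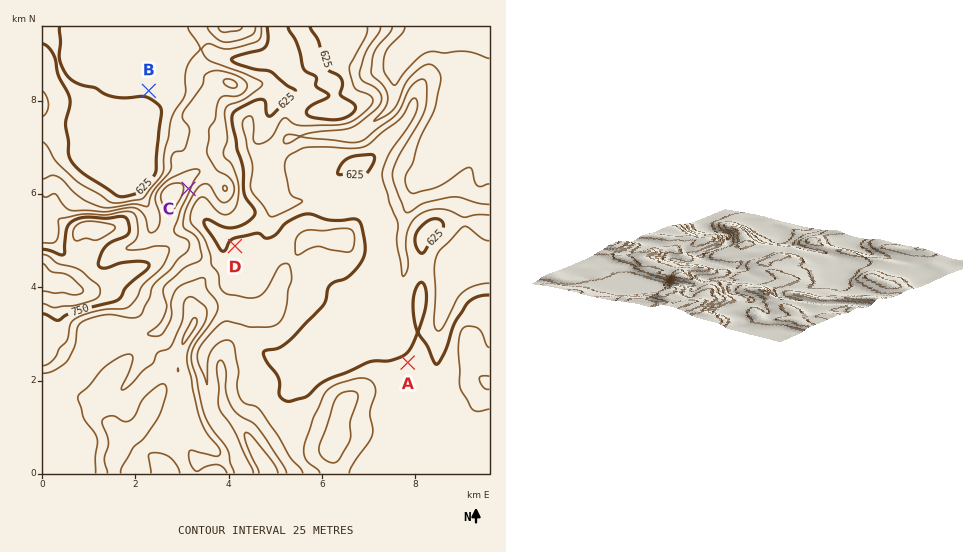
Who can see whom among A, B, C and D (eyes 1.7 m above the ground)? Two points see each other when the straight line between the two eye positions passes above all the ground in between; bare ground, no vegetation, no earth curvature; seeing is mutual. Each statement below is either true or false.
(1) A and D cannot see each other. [true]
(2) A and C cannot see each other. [false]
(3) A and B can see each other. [false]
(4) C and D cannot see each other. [false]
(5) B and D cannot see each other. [true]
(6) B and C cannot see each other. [true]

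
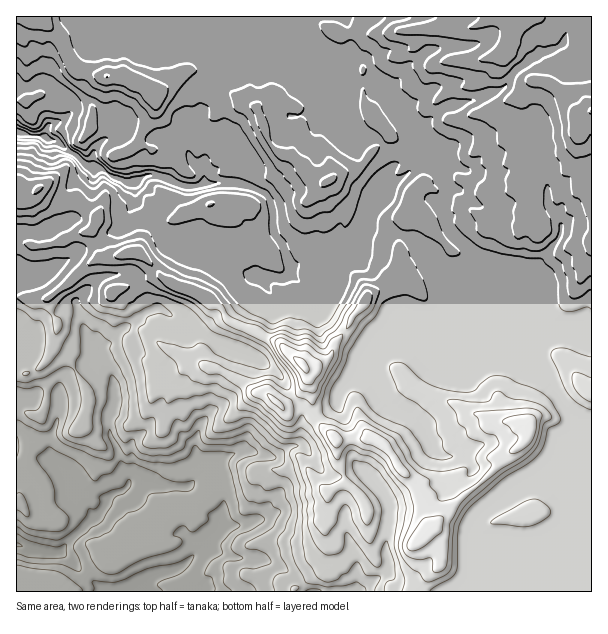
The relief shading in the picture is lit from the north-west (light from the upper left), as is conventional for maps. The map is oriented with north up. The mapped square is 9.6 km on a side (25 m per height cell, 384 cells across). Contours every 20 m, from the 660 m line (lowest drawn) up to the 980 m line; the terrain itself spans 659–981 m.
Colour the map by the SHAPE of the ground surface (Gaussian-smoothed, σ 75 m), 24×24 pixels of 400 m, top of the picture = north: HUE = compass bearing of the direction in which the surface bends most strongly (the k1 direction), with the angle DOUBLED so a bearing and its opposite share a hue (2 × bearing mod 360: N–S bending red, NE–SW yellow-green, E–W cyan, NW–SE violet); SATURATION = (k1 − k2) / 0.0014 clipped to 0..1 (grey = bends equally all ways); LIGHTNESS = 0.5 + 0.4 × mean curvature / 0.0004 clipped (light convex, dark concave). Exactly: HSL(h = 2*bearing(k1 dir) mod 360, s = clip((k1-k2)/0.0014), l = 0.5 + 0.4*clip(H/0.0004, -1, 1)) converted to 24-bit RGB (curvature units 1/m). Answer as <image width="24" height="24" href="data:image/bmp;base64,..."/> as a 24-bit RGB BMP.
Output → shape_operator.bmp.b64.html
<image width="24" height="24" href="data:image/bmp;base64,Qk32BgAAAAAAADYAAAAoAAAAGAAAABgAAAABABgAAAAAAMAGAAATCwAAEwsAAAAAAAAAAAAArbban7HQx2jJqDxuS4I9S31SZolqkWGcXGucfa+2c4+mw2CZwHM8g6Y4LWRhOJtnr2tHzqtIPYBwf39/f39/f39/f39/f39/VDoQKyMIkDVqrMHExKbIhXOwYqd/OmpajFWktnBHcjxHi3OXrp2DhqF0oblQHxJX6+XCsN6ULDpwen57f39/f39/f39/gH5+Rp+6rcrXFo5ipl94m4CCln2Ml2dtnmFxL2pdiq86g1OmhlOZ2sWqRz6D0NmbDCQ+6NTD7dzNGSlLmHeWjGdtdohncYV1eIKEncnBcGuArnuZKFxNpZB7jXh3nYyoq4ywS0OBun52N2ZALzBL39mrTjV22/HWHBI+m75mr55l4VSdJ1Y5b4OasJOyfHeRfHh+pYyCfnSDhl5+pX1zNGpJinhKf39MZnxYXT1xwqWWkX+sL0BltOGw17lrnC07VBk/rPK+e3iwl2y78YrKHEgjb39ff3R1f39/o41rdFdZXDwwrMdtXypsq5FeaalWT3I+IU0gOrkziCMfPdaGcx1I7excIxAbu/fOSaOWUjs4dUs7tl2J88biHoFEaH1+f39/h2lMITCL3N3vSrPWuEfOdKfFyaKdHiB84rzIJUNJkFZZRKYgL8LOz9X81Ob3mcDjezxvdlx4kGuEZY9Ll6NW9+XUIj1IfX9/jKXGNVKhw7x4PzCkaT6WvIt4r4J6Q0KQNp5Y0DOxiNC+mrntN+Y0JBQouM1XUissc1RWa3+GlLzKiKbFdrrJ67/RbDC5f0Q+aYsyO3UzdrBwrWaNKzFawMCemnWYoWqFUnOOhOzz0+/4XQA24vCwEDMyk1hWh3CHjbmyXbSxcGlIhIZakZRofWhQajFmsdTarozCx4XBXqB+ckN3Z4SYmqRxanufpb7NgbzPalM3LwQQzP/c79f0Jkq2U2VxgqGVlGtee25ueH54a4BlgHBjgWJta5+kapxyZX5izquLTHB9a0hlUJt/qpC5gKeafV9MWB4dpyLRxPb/svDWcx6O/c7YLlpVd39tf3p5f399f39/f39/eoKCc4uDeIxteWxndFVGe8ddZylyrFpUQa5ANX4wXjMqYTApwfTfYN7UNicaiGwxPTkj0Tdc7p2hOV9cfHNsd5B3eH6Bf39/f39/gn2Ejllsb3pQapTF5Z3YIEmVedXX0rLekz2dls3t0vX5v2vJYkJWfGx1Z41rlW9/IkxJ9+DUlUjDfqKfcnWLen5xfn9/f39/fHp+bE1+xHmFdnBRLlUt3WK20z7OgWUdf+qzR7aHako0cVFKeGpuiIx1S1F4r5RyWJZ9VmQ2p4ZukYR7gWh8gpKEeGJgcGRMYVk9TlpwuqaIdJXEn4DKMkSvM9E/dZrg02N0Wjw+f3xpgWFhfINyX52IlFRdWnlQlZ9hWmh3n5uAgmdkepiAhj5po15+o4i2mKTBJoWXuZuagptELGMzMnVh6tO8NWVpn15wpYCum2qnep+Dgpp9LTiBtXt9ip1taZdjRW1zrHOzjK6OUnCmhGiphY+heXySsb2fSy5sk6Ne39XrZbTJaMLFv6HhLjucsXq6Ysq0F7WU43fm3ENyXhlPZ6F10aSrd6t2RWJlNmFc0audSWOQTnqYo3eKc3GMrLKAW0F6iaSNlsjC563uiTzfMwYAj1oOLWgIoqAVN5ioj5g/U2KjoE+debGRe7u43LrYm1qxSWlfYZA+kT9PYkOceYFUjoR3o5ZzfliHcJBh0JI9LQYI/woPGObgy6PRhpa5bXmbemOFc4iBaUNmidibhLuoX4x0fFdQmWN2knGje6GnmU5qRn+Eopx4f413l5Rud0qGvK512PEAC0paVshdy4ioTGRXvG9GTYhjb2iFiGJ6Slp7o9SVeIRcgWVhc2B3mHdyhKORd0xqWmqumZLKcKmTcYRvjWtwREx01KmmtZPDenO4V2snoHc4TTQ3wenDWlSuXnR3YnqUoczOrH+gfImWhHqPc2WGjKiAeFZrfF+GuqpWXX4vRYkjw2mUf1tgXrSXf6ycfIlPWCtWmNvT2N7z1OP1b4S+vXqye3qoeZuccoNlgoBrg251fnBxcmp/nHhygFZUblGLtmVzfZlZp22MGoI6lafShnmkd3hip3uFRZyjc7uFV3RGbmA6bF9Rb3lfi3lugHB0gnt2fH52fHJ1f2lsfoFjdVBYoXVZWKNHPIsuhME3Z1PA48TLIltDW4JClHd0h3q8itCna1RwfXByfnt8f39/fn99fn55fX55gYZ9f3l+f2+Cd5macHqgWHiteG/WumbXlXjJgHi6Ulmnt8B4cG2ceIedYo9+"/>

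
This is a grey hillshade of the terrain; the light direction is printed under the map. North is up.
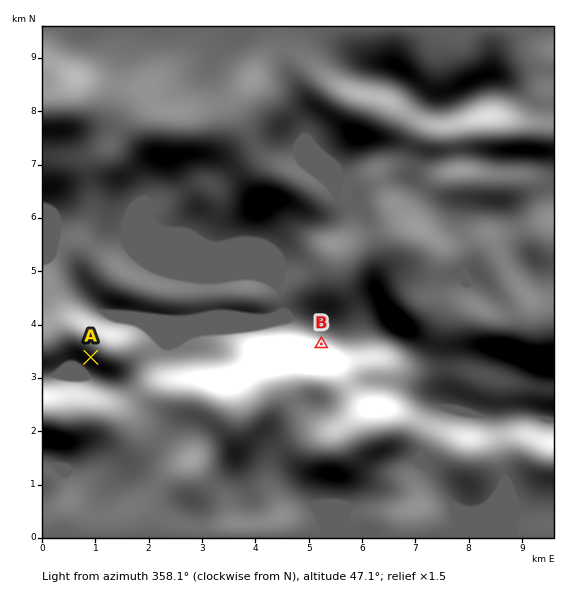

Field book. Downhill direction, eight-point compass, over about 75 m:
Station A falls SW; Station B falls N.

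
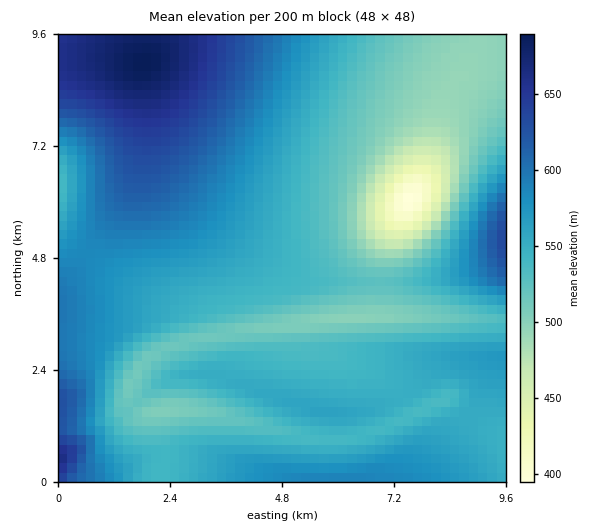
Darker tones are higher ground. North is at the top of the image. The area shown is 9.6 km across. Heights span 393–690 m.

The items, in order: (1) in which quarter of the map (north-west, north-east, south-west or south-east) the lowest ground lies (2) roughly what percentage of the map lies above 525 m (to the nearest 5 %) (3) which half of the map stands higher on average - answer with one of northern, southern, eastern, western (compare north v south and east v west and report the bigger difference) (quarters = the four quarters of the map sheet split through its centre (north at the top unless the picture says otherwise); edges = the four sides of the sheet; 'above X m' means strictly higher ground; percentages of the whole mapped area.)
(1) Look to the north-east quarter for the lowest ground.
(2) Ground above 525 m makes up about 75 % of the sheet.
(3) The western half stands higher on average than the eastern half.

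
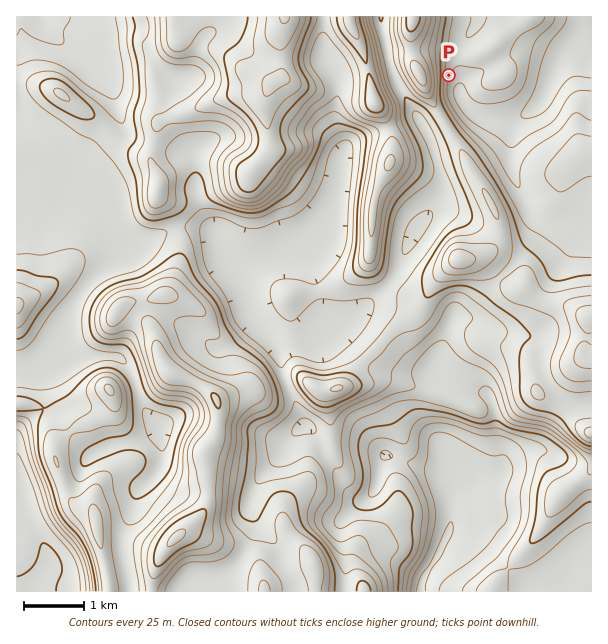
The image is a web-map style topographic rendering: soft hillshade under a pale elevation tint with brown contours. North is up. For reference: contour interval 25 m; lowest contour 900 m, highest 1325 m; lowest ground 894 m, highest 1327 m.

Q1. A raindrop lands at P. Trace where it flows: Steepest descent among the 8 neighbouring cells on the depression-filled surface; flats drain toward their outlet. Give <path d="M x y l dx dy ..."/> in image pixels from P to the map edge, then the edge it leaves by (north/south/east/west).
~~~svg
<path d="M449 75l1 0 8 8 0 7 1 2 0 3 3 6 12 12 6 3 5 0 1 1 33 0 11-6 13-13 5-9 0-3 3-5 0-3 7-15 3-3 0-1 12-12 3-2 5 0 4 3 6 0"/>
exit: east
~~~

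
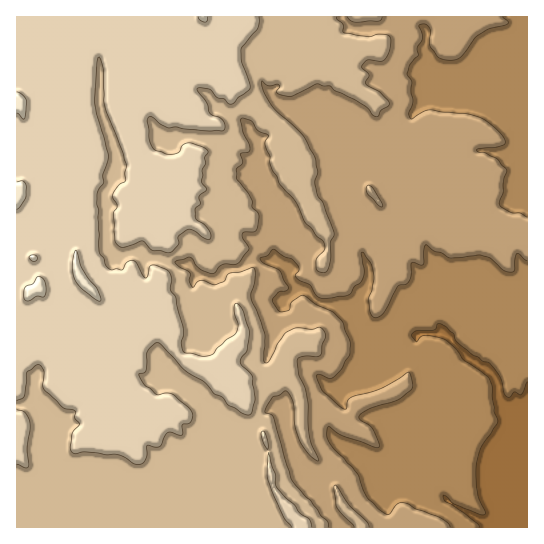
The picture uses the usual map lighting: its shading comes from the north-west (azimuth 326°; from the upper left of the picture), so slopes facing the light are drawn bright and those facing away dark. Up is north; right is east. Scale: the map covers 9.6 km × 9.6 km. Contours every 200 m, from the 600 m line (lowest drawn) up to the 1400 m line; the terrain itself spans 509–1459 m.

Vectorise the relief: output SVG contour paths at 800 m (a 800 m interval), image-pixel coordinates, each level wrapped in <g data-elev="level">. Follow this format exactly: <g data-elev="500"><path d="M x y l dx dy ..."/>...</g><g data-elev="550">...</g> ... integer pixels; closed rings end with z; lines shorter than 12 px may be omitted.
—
<g data-elev="800"><path d="M450 527l-2-4-7-5-26-9-9-6-8 0-9 12-9-5-13-13-9-23-24-25-7-12 0-9 2-2 14 10 31 11 5 0 0-4-6-14-4-4-8-5-2-3 3-4 8-5 28-8 13-10 2-5-3-12-3-1-9 7-19 10-27 8-4 4-2 8-5-2-18-16-6-14 0-2 2-1 10 4 4 0 9-9 7-14 1-13-7-20-10-10-17-7-13-10-11 7-3 8-10 1-6-8-1-4 6-6 8-2 3-4-10-17-15-7-4-5 7-2 7-7 9 7 8 3 8 8 0 3-4 5 2 3 13 7 8 12 7 2 24-4 6-9 6-4 3-9-3-19 0-1 2-1 8 11 2 10 1 8-6 20 2 12 3 4 2 1 4-1 5-4 14-27 8-2 3-2 2-7 0-12 3-1 7 3 2-1 1-14 2-5 8 6 8 2 8 5 29-3 10 2 14 13 6 2 4 0 2-2 0-9 2-7 2 0 8 7"/><path d="M527 217l-6-4-11-1-10-6-1-4 4-9 1-14 3-9-10-11-12-6-7-1-2-2 2-1 19-2 8-3-1-6-10-11-12-9-15-4-38-4-6 2-12 7-2-5 4-13-2-10 1-9-5-8 3-9 8-10-1-8 6-9-4-13 7-1 4 5 0 17 8 11 5 3 10 0 8-3 17-22 11-6 19-6-1-2-4-4"/></g>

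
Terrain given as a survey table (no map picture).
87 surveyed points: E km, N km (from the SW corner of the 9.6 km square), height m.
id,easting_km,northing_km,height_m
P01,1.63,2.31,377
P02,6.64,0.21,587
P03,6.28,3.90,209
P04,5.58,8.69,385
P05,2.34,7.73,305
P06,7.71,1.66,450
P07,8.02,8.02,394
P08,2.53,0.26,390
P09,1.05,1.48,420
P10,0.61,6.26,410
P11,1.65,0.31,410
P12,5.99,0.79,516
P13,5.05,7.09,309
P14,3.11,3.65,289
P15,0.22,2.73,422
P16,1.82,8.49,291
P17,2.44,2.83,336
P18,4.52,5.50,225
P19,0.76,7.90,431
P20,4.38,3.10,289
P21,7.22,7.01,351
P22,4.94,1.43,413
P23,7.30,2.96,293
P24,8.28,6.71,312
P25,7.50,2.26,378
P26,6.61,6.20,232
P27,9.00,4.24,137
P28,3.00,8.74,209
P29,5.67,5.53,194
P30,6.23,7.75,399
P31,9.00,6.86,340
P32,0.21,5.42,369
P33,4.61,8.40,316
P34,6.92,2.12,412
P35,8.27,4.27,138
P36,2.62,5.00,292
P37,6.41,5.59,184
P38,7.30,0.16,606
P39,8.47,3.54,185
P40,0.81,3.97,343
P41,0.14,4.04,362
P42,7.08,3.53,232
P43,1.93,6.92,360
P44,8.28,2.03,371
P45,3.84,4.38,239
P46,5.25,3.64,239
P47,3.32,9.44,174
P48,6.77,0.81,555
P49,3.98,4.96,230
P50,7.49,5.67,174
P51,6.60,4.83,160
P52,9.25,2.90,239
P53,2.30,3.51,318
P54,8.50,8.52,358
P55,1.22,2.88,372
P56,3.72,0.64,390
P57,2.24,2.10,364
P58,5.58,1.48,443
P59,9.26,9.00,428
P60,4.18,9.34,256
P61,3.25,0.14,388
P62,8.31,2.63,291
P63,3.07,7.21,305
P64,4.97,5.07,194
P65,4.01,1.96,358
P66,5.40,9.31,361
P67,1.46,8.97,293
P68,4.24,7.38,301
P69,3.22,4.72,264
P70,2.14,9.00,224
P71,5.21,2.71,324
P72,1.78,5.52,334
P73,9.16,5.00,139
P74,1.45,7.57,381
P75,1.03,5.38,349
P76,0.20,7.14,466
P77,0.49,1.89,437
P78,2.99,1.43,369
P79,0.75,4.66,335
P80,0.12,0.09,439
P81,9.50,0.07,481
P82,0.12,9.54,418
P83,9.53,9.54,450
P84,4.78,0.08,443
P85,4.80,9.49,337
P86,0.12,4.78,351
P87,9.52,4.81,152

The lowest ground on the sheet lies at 125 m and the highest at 610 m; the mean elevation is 330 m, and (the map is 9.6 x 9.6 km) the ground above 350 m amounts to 39.6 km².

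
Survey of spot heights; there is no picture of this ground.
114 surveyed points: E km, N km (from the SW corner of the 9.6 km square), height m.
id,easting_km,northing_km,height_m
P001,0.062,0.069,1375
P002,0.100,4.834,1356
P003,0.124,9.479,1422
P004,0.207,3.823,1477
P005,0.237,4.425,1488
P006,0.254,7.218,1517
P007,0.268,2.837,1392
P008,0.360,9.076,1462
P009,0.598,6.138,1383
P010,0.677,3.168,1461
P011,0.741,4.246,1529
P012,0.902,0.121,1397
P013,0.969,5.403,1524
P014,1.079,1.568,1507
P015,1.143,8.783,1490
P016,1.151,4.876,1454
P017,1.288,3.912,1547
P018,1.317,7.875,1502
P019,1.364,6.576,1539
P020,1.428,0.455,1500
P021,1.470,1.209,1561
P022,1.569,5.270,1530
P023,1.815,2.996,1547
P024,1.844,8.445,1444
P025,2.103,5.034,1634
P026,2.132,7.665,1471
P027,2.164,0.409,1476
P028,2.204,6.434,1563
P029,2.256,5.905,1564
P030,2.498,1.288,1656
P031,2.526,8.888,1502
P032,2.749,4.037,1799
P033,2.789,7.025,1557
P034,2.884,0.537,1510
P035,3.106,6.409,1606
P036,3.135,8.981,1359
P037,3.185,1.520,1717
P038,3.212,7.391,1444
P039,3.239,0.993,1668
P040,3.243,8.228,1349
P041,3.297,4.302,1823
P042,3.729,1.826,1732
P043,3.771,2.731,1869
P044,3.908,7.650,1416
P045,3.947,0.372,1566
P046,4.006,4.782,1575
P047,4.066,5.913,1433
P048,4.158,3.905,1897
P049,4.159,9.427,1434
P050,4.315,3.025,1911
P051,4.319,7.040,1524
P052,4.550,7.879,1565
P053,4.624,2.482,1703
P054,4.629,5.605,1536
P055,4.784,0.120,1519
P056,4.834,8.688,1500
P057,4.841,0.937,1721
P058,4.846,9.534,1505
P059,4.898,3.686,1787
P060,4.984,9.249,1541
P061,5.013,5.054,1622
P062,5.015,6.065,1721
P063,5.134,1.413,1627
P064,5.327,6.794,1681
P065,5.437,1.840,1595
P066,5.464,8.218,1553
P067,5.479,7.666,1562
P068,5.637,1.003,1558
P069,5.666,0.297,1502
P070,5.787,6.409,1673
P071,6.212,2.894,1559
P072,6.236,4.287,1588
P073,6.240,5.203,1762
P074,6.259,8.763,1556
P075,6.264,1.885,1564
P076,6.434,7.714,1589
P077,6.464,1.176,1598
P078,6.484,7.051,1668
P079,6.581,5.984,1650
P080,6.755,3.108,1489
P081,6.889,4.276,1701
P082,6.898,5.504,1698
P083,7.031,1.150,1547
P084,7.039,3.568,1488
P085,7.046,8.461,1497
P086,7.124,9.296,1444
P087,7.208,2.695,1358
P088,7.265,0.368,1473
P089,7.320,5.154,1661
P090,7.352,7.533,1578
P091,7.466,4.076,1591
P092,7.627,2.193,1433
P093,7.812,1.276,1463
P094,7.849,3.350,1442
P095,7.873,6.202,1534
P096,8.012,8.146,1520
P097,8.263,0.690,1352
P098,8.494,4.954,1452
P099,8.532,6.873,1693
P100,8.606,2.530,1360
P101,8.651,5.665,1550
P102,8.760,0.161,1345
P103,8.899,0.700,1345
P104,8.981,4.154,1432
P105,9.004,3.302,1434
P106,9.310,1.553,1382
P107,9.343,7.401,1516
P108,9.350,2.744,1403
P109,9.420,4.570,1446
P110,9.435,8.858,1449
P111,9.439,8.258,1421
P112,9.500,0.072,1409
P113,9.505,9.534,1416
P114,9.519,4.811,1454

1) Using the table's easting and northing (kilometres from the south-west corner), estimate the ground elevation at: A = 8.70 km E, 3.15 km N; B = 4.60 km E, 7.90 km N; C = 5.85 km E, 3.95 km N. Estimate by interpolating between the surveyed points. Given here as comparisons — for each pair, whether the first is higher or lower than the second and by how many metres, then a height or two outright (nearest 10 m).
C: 220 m higher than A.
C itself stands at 1670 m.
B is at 1580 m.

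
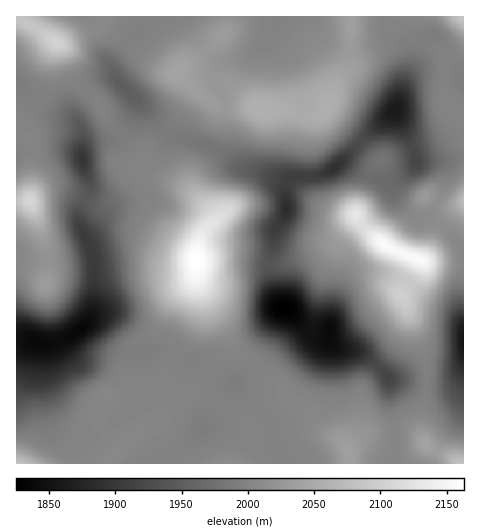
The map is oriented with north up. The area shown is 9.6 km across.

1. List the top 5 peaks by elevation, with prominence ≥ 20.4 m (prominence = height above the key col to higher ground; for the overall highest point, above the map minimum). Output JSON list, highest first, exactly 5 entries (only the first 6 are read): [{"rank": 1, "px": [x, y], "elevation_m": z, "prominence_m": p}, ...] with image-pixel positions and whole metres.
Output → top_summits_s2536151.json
[{"rank": 1, "px": [196, 260], "elevation_m": 2163, "prominence_m": 338}, {"rank": 2, "px": [385, 245], "elevation_m": 2156, "prominence_m": 162}, {"rank": 3, "px": [29, 201], "elevation_m": 2109, "prominence_m": 115}, {"rank": 4, "px": [56, 42], "elevation_m": 2103, "prominence_m": 109}, {"rank": 5, "px": [256, 106], "elevation_m": 2059, "prominence_m": 58}]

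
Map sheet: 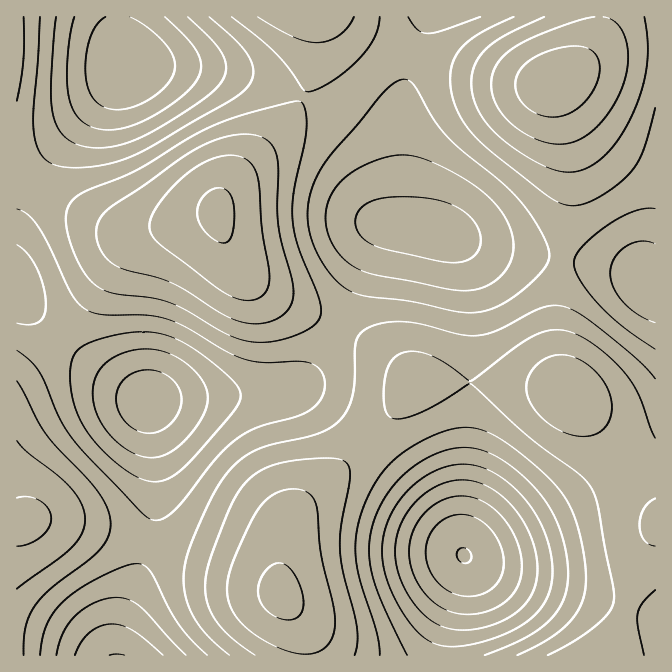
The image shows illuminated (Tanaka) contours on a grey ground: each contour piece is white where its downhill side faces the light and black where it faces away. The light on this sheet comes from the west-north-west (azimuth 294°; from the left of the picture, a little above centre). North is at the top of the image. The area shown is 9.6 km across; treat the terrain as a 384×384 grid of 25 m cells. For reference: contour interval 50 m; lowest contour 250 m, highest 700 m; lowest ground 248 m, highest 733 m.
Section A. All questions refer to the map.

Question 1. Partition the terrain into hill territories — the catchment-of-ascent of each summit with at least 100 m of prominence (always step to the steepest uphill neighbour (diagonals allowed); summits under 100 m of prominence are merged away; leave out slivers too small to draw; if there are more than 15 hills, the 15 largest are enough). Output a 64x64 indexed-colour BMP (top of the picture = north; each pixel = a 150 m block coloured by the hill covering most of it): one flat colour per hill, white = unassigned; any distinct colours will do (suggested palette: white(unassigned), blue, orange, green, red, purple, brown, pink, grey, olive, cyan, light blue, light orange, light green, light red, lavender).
<image width="64" height="64" href="data:image/bmp;base64,Qk12CAAAAAAAAHYAAAAoAAAAQAAAAEAAAAABAAQAAAAAAAAIAAATCwAAEwsAABAAAAAAAAAA////ALR3HwAOf/8ALKAsACgn1gC9Z5QAS1aMAMJ34wB/f38AIr28AM++FwDox64AeLv/AIrfmACWmP8A1bDFAEREREREERERERERERERERERERERERERERERERERERERREREREQRERERERERERERERERERERERERERERERERERFERERERBEREREREREREREREREREREREREREREREREREUREREREQRERERERERERERERERERERERERERERERERERRERERERBERERERERERERERERERERERERERERERERERFEREREREEREREREREREREREREREREREREREREREREREURERERERBERERERERERERERERERERERERERERERERERREREREREERERERERERERERERERERERERERERERERERFEREREREQREREREREREREREREREREREREREREREREREUREREREREERERERERERERERERERERERERERERERERERREREREREQRERERERERERERERERERERERERERERERERFERERERERBEREREREREREREREREREREREREREREREREUREREREREQRERERERERERERERERERERERERERERERERRERERERERBERERERERERERERERERERERERERERERERFEREREREREEREREREREREREREREREREREREREREREREUREREREREQRERERERERERERERERERERERERERERERERRERERERERBERERERERERERERERERERERERERERERERFEREREREREEREREREREREREREREREREREREREREREREUREREREREQRERERERERERERERERERERERERERERERERRERERERERBERERERERERERERERERERERERERERERERFEREREREREEREREREREREREREREREREREREREREREREUREREREREQRERERERERERERERERERERERERERERERERRERERERERBERERERERERERERERERERERERERERERERFERERERERBEREREREREREREREREREREREREREREREREUREREREREERERERERERERERERERERERERERERERERERREREREREQhERERERERERERERERERERERERERERERERFEREREREQiIiIiIiIiEREREREREREREREREREREREREUREREREIiIiIiIiIiIiIRERERERERERERERERERERERREREREIiIiIiIiIiIiIiERERERERERERERERERERERFERERCIiIiIiIiIiIiIiIREREREREREREREREREREREURERCIiIiIiIiIiIiIiIiERERERERERERERERERERERRERCIiIiIiIiIiIiIiIiIRERERERERERERERERERERFERCIiIiIiIiIiIiIiIiIiEREREREREREREREREREREURCIiIiIiIiIiIiIiIiIiIRERERERERERERERERERERRCIiIiIiIiIiIiIiIiIiIiERERERERERERERERERERFCIiIiIiIiIiIiIiIiIiIiIRERERERERERERERERERESIiIiIiIiIiIiIiIiIiIiIiERERERERERERERERERERIiIiIiIiIiIiIiIiIiIiIiIRERERERERERERERERERMiIiIiIiIiIiIiIiIiIiIiIiERERERERERERERERETMyIiIiIiIiIiIiIiIiIiIiIiIREREREREREREREzMzMzIiIiIiIiIiIiIiIiIiIiIiIhEREREREREzMzMzMzMzMiIiIiIiIiIiIiIiIiIiIiIiIREREREzMzMzMzMzMzMyIiIiIiIiIiIiIiIiIiIiIiIiERETMzMzMzMzMzMzMzIiIiIiIiIiIiIiIiIiIiIiIiIiMzMzMzMzMzMzMzMzMiIiIiIiIiIiIiIiIiIiIiIiIiIzMzMzMzMzMzMzMzMxIiIiIiIiIiIiIiIiIiIiIiIiIjMzMzMzMzMzMzMzMzEiIiIiIiIiIiIiIiIiIiIiIiIiMzMzMzMzMzMzMzMzMRIiIiIiIiIiIiIiIiIiIiIiIiIzMzMzMzMzMzMzMzMxESIiIiIiIiIiIiIiIiIiIiIiIjMzMzMzMzMzMzMzMzERIiIiIiIiIiIiIiIiIiIiIiIiMzMzMzMzMzMzMzMzMRESIiIiIiIiIiIiIiIiIiIiIiIzMzMzMzMzMzMzMzMxEREiIiIiIiIiIiIiIiIiIiIiIjMzMzMzMzMzMzMzMzERERIiIiIiIiIiIiIiIiIiIiIiMzMzMzMzMzMzMzMzMREREiIiIiIiIiIiIiIiIiIiIiIzMzMzMzMzMzMzMzMxERERIiIiIiIiIiIiIiIiIiIiIjMzMzMzMzMzMzMzMzERERESIiIiIiIiIiIiIiIiIiIiMzMzMzMzMzMzMzMzMREREREiIiIiIiIiIiIiIiIiIiIzMzMzMzMzMzMzMzMxERERERIiIiIiIiIiIiIiIiIiIjMzMzMzMzMzMzMzMzERERERESIiIiIiIiIiIiIiIiIiMzMzMzMzMzMzMzMzMRERERERIiIiIiIiIiIiIiIiIiIjMzMzMzMzMzMzMzMxEREREREiIiIiIiIiIiIiIiIiIiMzMzMzMzMzMzMzMzEREREREiIiIiIiIiIiIiIiIiIiIzMzMzMzMzMzMzMzMRERERESIiIiIiIiIiIiIiIiIiIiMzMzMzMzMzMzMzMxERERERIiIiIiIiIiIiIiIiIiIiIzMzMzMzMzMzMzMz"/>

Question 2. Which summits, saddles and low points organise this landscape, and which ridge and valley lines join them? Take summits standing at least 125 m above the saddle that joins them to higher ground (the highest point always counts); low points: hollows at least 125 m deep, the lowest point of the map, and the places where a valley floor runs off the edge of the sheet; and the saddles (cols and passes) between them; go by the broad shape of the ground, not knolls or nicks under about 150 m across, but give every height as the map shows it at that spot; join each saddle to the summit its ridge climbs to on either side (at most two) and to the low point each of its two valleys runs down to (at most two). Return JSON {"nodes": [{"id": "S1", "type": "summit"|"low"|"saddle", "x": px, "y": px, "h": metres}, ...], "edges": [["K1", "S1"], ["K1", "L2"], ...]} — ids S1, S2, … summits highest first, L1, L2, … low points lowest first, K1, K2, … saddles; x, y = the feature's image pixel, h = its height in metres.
{"nodes": [
{"id": "S1", "type": "summit", "x": 555, "y": 82, "h": 733},
{"id": "S2", "type": "summit", "x": 280, "y": 595, "h": 712},
{"id": "S3", "type": "summit", "x": 217, "y": 212, "h": 709},
{"id": "S4", "type": "summit", "x": 27, "y": 522, "h": 661},
{"id": "L1", "type": "low", "x": 465, "y": 555, "h": 248},
{"id": "L2", "type": "low", "x": 127, "y": 67, "h": 300},
{"id": "L3", "type": "low", "x": 149, "y": 400, "h": 319},
{"id": "L4", "type": "low", "x": 117, "y": 655, "h": 348},
{"id": "L5", "type": "low", "x": 437, "y": 232, "h": 379},
{"id": "K1", "type": "saddle", "x": 470, "y": 382, "h": 600},
{"id": "K2", "type": "saddle", "x": 368, "y": 442, "h": 588},
{"id": "K3", "type": "saddle", "x": 304, "y": 97, "h": 549},
{"id": "K4", "type": "saddle", "x": 338, "y": 327, "h": 539},
{"id": "K5", "type": "saddle", "x": 32, "y": 185, "h": 517},
{"id": "K6", "type": "saddle", "x": 149, "y": 542, "h": 508},
{"id": "K7", "type": "saddle", "x": 415, "y": 53, "h": 508},
{"id": "K8", "type": "saddle", "x": 562, "y": 258, "h": 504},
{"id": "K9", "type": "saddle", "x": 60, "y": 337, "h": 463}],
"edges": [["K1", "S2"], ["K1", "L1"], ["K1", "L5"], ["K2", "S2"], ["K2", "L1"], ["K2", "L3"], ["K3", "S3"], ["K3", "L2"], ["K3", "L5"], ["K4", "S2"], ["K4", "S3"], ["K4", "L3"], ["K4", "L5"], ["K5", "S3"], ["K5", "L2"], ["K5", "L3"], ["K6", "S2"], ["K6", "S4"], ["K6", "L3"], ["K6", "L4"], ["K7", "S1"], ["K7", "S3"], ["K7", "L5"], ["K8", "S1"], ["K8", "S2"], ["K8", "L5"], ["K9", "S3"], ["K9", "S4"], ["K9", "L3"]]}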